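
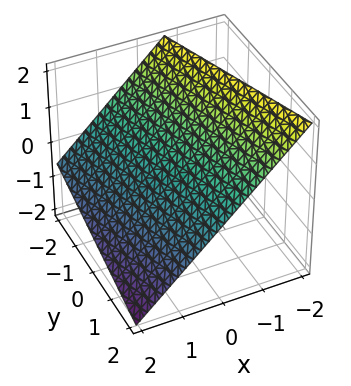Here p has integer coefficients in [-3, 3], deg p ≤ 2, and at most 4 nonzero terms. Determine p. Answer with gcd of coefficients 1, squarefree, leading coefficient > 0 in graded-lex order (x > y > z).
Degree: the surface is flat (a plane), so deg p = 1.
From the visible intercepts: it crosses the y-axis at the gridline y = 2.
The integer polynomial consistent with all of this is the stated p.

3*x + y + 3*z - 2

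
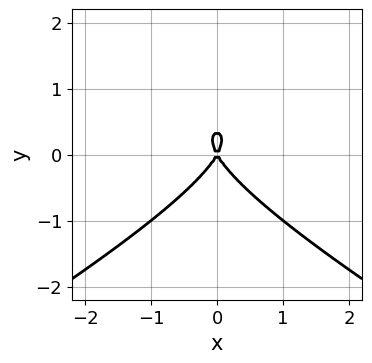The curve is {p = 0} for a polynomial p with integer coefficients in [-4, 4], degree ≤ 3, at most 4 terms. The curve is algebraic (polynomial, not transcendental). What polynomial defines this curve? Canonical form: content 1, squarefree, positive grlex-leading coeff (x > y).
x^2*y - 3*y^3 - 3*x^2 + y^2

Degree: the shape is more complex than any degree-2 curve, so deg p = 3.
Symmetries: it's symmetric under x → −x, forcing even powers of x.
Reading off the gridlines: it crosses the x-axis at the gridline x = 0; one y-axis crossing is at y = 0.
These observations pin down the coefficients.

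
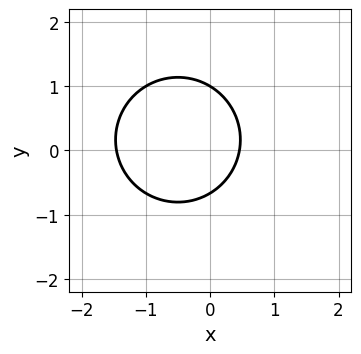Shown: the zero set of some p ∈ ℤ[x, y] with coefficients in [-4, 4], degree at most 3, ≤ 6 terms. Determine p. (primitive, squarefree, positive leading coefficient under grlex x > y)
3*x^2 + 3*y^2 + 3*x - y - 2

1. The degree is 2 — a generic line meets the curve in up to 2 points.
2. From the axis intercepts and sections: it crosses the y-axis at the gridline y = 1.
3. Fitting integer coefficients to these (and the overall shape) gives p.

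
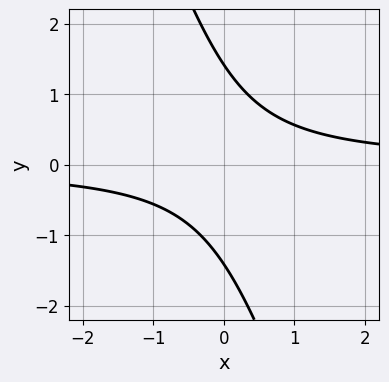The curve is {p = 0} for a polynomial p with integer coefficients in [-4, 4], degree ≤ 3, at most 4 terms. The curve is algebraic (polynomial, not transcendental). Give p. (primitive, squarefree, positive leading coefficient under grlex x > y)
First, the degree is 2 — the shape is more complex than any degree-1 curve.
Next, from the visible intercepts: the curve avoids every integer x-axis point in the box.
Finally, the integer polynomial consistent with all of this is the stated p.

3*x*y + y^2 - 2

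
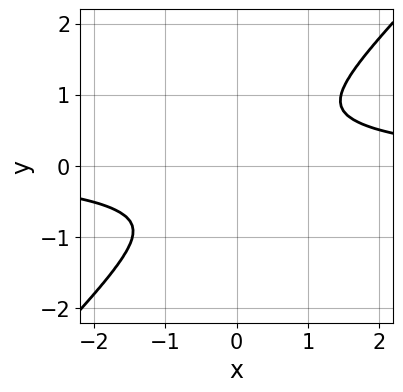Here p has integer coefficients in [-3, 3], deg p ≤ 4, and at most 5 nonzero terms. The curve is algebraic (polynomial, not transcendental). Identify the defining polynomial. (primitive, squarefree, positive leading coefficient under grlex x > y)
x^3*y - y^4 - x^2

First, degree: a generic line meets the curve in up to 4 points, so deg p = 4.
Finally, matching integer coefficients to the picture gives p.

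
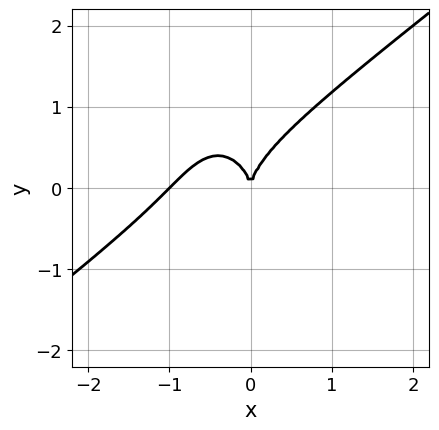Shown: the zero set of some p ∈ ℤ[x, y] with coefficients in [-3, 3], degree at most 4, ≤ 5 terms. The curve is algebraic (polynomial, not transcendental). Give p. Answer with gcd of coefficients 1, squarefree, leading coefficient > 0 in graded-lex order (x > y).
2*x^3 - 2*x^2*y - y^3 + 2*x^2

(a) The degree is 3 — the shape is more complex than any degree-2 curve.
(b) Against the integer gridlines: the x-axis gridline crossings are at x ∈ {-1, 0}; it meets the y-axis at y = 0 (among the integer gridlines).
(c) These observations pin down the coefficients.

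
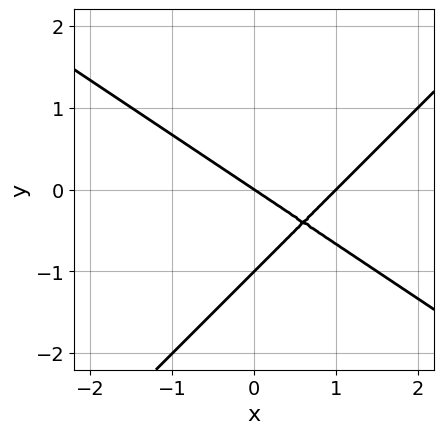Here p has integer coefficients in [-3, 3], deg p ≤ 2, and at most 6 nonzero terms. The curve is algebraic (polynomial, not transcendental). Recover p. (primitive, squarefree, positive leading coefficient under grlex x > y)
1. Degree: a generic line meets the curve in up to 2 points, so deg p = 2.
2. Checking where it meets the axes: the x-axis gridline crossings are at x ∈ {0, 1}; the y-axis gridline crossings are at y ∈ {-1, 0}.
3. Together with the visible shape, these determine p as stated.

2*x^2 + x*y - 3*y^2 - 2*x - 3*y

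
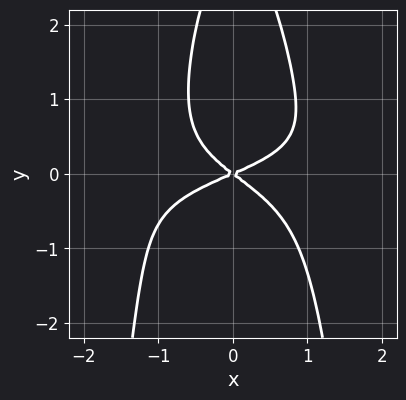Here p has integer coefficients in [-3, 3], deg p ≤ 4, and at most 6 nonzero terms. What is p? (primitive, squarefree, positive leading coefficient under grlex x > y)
The degree is 4 — the shape is more complex than any degree-3 curve.
Reading off the gridlines: it meets the x-axis at x = 0 (among the integer gridlines); it crosses the y-axis at the gridline y = 0.
These observations pin down the coefficients.

3*x^2*y^2 + y^3 + x^2 - x*y - 3*y^2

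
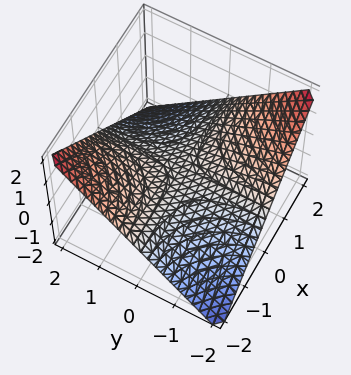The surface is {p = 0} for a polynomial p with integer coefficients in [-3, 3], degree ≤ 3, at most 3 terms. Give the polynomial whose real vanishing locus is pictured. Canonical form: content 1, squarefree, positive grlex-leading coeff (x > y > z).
x*y + 2*z

Degree: a saddle surface; a quadric, so deg p = 2.
Checking where it meets the axes: every point of the x-axis in the box is on the surface; the visible y-axis segment lies entirely on the surface; it meets the z-axis at z = 0 (among the integer gridlines).
Assembling these constraints gives the stated polynomial.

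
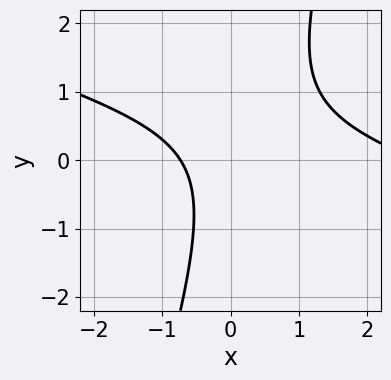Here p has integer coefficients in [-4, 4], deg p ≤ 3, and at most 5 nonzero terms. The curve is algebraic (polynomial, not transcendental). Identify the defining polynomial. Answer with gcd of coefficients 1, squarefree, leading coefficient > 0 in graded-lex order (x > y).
deg p = 2.
Checking where it meets the axes: it misses every integer gridline on the y-axis.
Assembling these constraints gives the stated polynomial.

x^2 + 3*x*y - y^2 - 2*x - 2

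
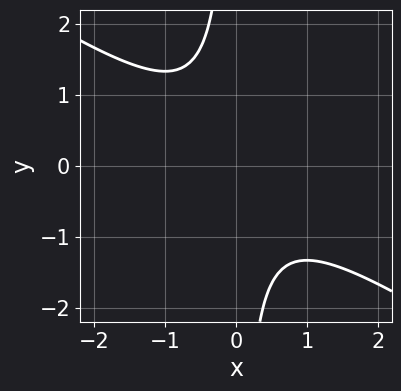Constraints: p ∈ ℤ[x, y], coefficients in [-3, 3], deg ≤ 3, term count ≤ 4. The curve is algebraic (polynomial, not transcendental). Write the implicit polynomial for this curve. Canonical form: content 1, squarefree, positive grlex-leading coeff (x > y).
First, degree: no degree-1 curve has this shape, so deg p = 2.
Next, from the axis intercepts and sections: it misses every integer gridline on the x-axis; the curve avoids every integer y-axis point in the box.
Finally, the integer polynomial consistent with all of this is the stated p.

2*x^2 + 3*x*y + 2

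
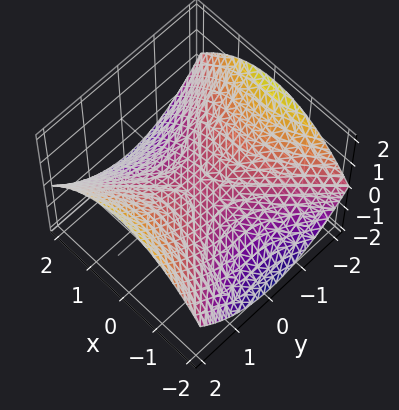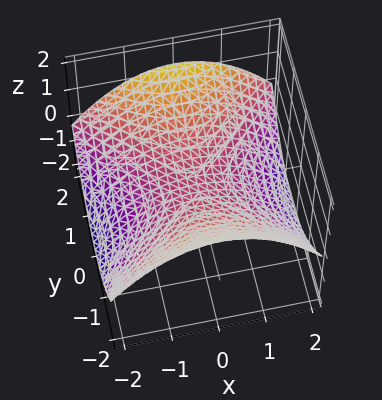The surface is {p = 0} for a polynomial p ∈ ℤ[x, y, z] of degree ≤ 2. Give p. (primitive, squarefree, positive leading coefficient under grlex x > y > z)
x^2 - y^2 + 3*z

deg p = 2. A hyperbolic paraboloid; a quadric.
Symmetries: it's symmetric under x → −x, forcing even powers of x; the y ↦ −y reflection is a symmetry, so y appears only in even powers.
From the visible intercepts: one z-axis crossing is at z = 0; one x-axis crossing is at x = 0.
Matching integer coefficients to the picture gives p.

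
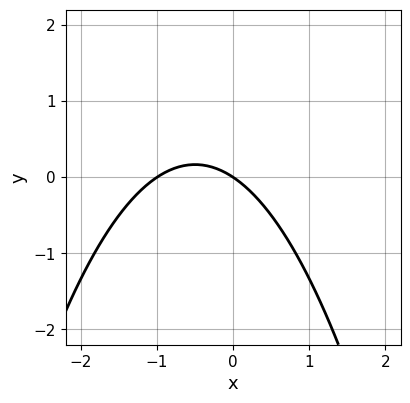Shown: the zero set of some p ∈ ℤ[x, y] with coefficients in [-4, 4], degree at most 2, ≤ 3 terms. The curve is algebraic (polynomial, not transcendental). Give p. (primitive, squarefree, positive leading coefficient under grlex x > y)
2*x^2 + 2*x + 3*y

First, the degree is 2 — a generic line meets the curve in up to 2 points.
Next, from the axis intercepts and sections: it crosses the y-axis at the gridline y = 0; the x-axis gridline crossings are at x ∈ {-1, 0}.
Finally, fitting integer coefficients to these (and the overall shape) gives p.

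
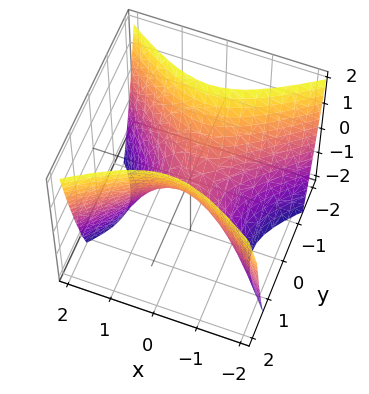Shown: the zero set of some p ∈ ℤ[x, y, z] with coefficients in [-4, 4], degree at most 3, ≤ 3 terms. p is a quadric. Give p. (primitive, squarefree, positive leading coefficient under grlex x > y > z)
2*x^2 - 3*y^2 + 2*z

First, deg p = 2.
Then, symmetries: the x ↦ −x reflection is a symmetry, so x appears only in even powers; it's symmetric under y → −y, forcing even powers of y.
Then, from the axis intercepts and sections: one z-axis crossing is at z = 0; one x-axis crossing is at x = 0.
Finally, fitting integer coefficients to these (and the overall shape) gives p.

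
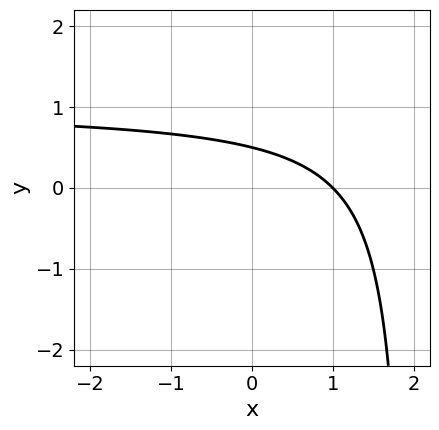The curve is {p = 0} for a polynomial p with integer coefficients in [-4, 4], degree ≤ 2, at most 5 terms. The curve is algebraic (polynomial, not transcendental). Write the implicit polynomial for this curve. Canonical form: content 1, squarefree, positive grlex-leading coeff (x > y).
(a) Degree: a generic line meets the curve in up to 2 points, so deg p = 2.
(b) Checking where it meets the axes: it crosses the x-axis at the gridline x = 1.
(c) Solving for integer coefficients yields p as stated.

x*y - x - 2*y + 1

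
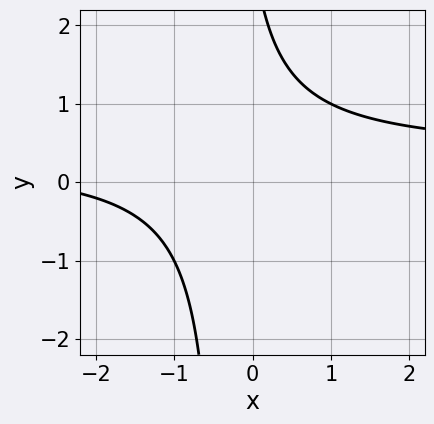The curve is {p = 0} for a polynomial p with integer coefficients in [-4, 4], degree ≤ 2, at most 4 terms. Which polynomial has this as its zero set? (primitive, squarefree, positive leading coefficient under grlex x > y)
1. Degree: a generic line meets the curve in up to 2 points, so deg p = 2.
2. From the visible intercepts: no x-intercept at any integer in the box; the curve avoids every integer y-axis point in the box.
3. Assembling these constraints gives the stated polynomial.

3*x*y - x + y - 3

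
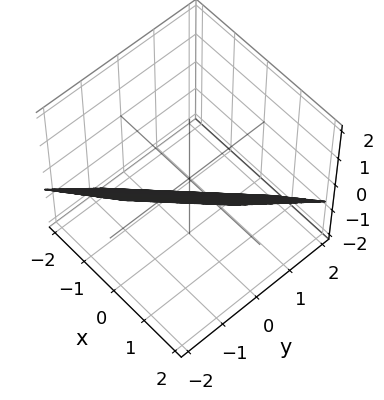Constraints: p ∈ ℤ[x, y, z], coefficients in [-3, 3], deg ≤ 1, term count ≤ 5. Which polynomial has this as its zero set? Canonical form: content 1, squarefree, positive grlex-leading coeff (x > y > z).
(a) The degree is 1 — every cross-section is a straight line — this is a plane.
(b) Matching integer coefficients to the picture gives p.

3*x - 3*y - 3*z - 2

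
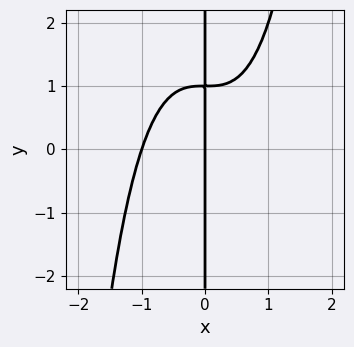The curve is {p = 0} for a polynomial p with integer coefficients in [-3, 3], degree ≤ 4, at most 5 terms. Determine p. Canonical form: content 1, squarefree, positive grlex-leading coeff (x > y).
x^4 - x*y + x

1. Degree: a generic line meets the curve in up to 4 points, so deg p = 4.
2. Against the integer gridlines: every point of the y-axis in the box is on the curve; the x-axis gridline crossings are at x ∈ {-1, 0}.
3. Putting this together gives p.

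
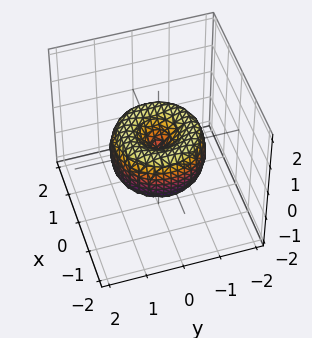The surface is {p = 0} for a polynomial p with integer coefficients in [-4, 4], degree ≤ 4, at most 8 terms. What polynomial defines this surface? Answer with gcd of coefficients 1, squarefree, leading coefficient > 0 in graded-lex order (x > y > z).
2*x^4 + 4*x^2*y^2 + 2*y^4 - 3*x^2 - 3*y^2 + 2*z^2

1. deg p = 4. A generic line meets the surface in up to 4 points.
2. Symmetries: the surface is invariant under rotation about z: p = q(x² + y², z).
3. Against the integer gridlines: a circular section at z = 0 has radius between 1 and 2; one x-axis crossing is at x = 0; one z-axis crossing is at z = 0; it crosses the y-axis at the gridline y = 0.
4. Together with the visible shape, these determine p as stated.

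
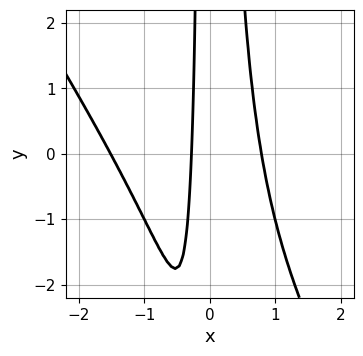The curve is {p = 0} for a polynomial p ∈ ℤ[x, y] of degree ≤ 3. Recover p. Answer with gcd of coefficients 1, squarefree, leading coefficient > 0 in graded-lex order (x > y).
3*x^3 + 2*x^2*y + 3*x^2 - 3*x - 1

First, the degree is 3 — no degree-2 curve has this shape.
Next, from the visible intercepts: no y-intercept at any integer in the box.
Finally, fitting integer coefficients to these (and the overall shape) gives p.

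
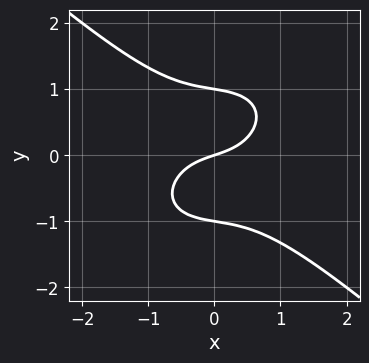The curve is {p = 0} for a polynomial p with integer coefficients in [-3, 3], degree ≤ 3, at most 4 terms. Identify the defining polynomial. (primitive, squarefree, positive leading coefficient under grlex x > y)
2*x^3 + 3*y^3 + x - 3*y

(a) Degree: the shape is more complex than any degree-2 curve, so deg p = 3.
(b) Checking where it meets the axes: it crosses the x-axis at the gridline x = 0; the y-axis gridline crossings are at y ∈ {-1, 0, 1}.
(c) Together with the visible shape, these determine p as stated.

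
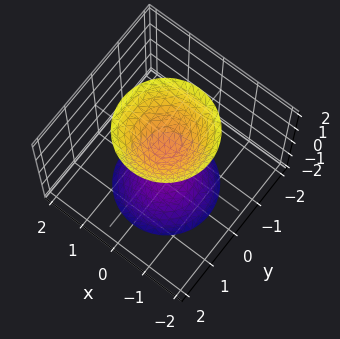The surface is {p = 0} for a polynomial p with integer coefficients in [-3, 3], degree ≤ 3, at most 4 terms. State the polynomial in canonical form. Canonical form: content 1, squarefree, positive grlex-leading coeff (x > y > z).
2*x^2 + 2*y^2 - z^2 + 1

1. The picture has 2 separate pieces. They look like related sheets of one shape, so recover p as a whole.
2. deg p = 2. A generic line meets the surface in up to 2 points.
3. By symmetry, the surface is invariant under rotation about z: p = q(x² + y², z).
4. From the axis intercepts and sections: among the integer gridlines, it crosses the z-axis at z ∈ {-1, 1}; a circular section at z = -2 has radius between 1 and 2; it misses every integer gridline on the x-axis.
5. Matching integer coefficients to the picture gives p.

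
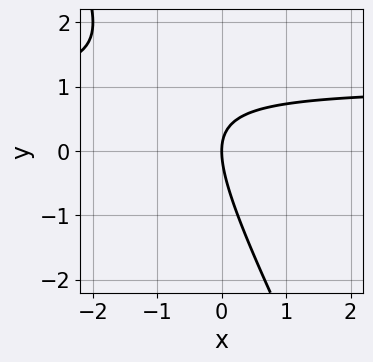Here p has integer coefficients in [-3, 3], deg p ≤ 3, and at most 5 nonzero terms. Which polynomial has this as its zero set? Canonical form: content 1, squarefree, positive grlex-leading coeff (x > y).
Degree: a generic line meets the curve in up to 2 points, so deg p = 2.
Reading off the gridlines: it meets the x-axis at x = 0 (among the integer gridlines); it meets the y-axis at y = 0 (among the integer gridlines).
These observations pin down the coefficients.

2*x*y + y^2 - 2*x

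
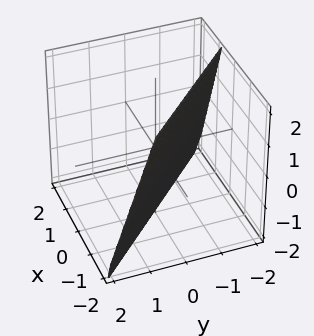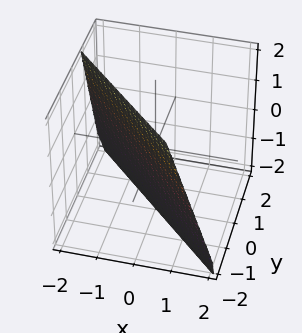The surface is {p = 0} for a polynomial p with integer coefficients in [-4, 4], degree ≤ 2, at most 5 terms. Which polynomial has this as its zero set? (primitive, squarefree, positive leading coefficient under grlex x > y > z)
3*x + 3*y + z + 2

(a) The degree is 1 — the surface is flat (a plane).
(b) Against the integer gridlines: one z-axis crossing is at z = -2.
(c) Together with the visible shape, these determine p as stated.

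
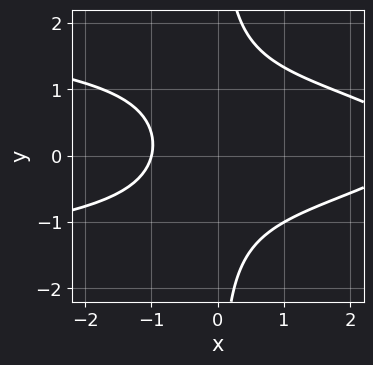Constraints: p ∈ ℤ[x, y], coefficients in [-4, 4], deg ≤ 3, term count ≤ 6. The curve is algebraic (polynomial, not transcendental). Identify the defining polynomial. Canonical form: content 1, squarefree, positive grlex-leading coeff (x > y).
3*x*y^2 + x^2 - x*y - 2*x - 3

First, the degree is 3 — a generic line meets the curve in up to 3 points.
Then, from the visible intercepts: no y-intercept at any integer in the box; it crosses the x-axis at the gridline x = -1.
Finally, matching integer coefficients to the picture gives p.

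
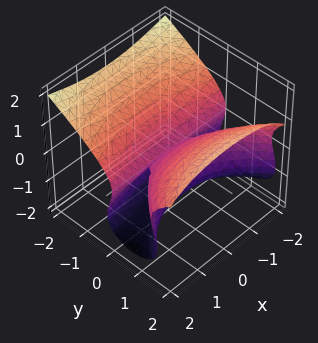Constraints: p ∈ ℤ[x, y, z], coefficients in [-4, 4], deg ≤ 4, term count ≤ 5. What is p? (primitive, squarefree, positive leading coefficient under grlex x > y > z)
First, deg p = 3. A generic line meets the surface in up to 3 points.
Next, reading off the gridlines: it crosses the y-axis at the gridline y = 0; it crosses the z-axis at the gridline z = 0.
Finally, matching integer coefficients to the picture gives p. Check: (1, 0, 0) on the x-axis lies on the surface, and p(1, 0, 0) = 0. ✓

x^2*y + 2*z^3 - 3*y^2 + 3*z^2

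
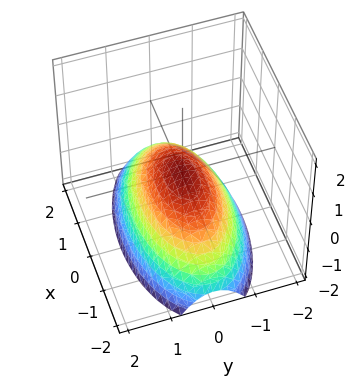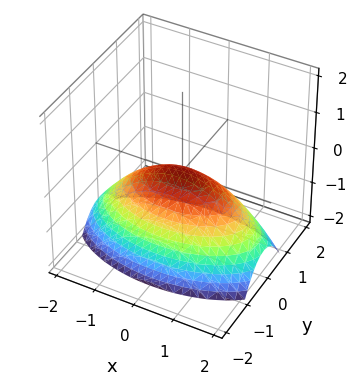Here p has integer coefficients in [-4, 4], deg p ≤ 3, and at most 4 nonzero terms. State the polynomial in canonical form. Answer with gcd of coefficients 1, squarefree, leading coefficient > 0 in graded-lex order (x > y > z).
First, degree: a paraboloid; a quadric, so deg p = 2.
Then, symmetries: the y ↦ −y reflection is a symmetry, so y appears only in even powers; the x ↦ −x reflection is a symmetry, so x appears only in even powers.
Next, against the integer gridlines: it crosses the y-axis at the gridline y = 0; one x-axis crossing is at x = 0.
Finally, these observations pin down the coefficients.

x^2 + 3*y^2 + 3*z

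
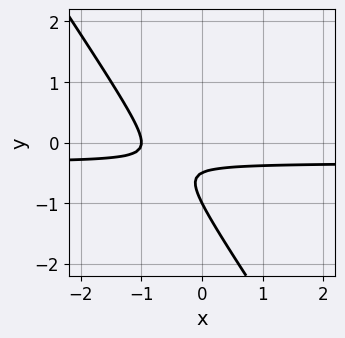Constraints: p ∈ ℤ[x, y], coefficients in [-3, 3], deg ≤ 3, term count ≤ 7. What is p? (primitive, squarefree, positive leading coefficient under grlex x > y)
1. Degree: the shape is more complex than any degree-1 curve, so deg p = 2.
2. Reading off the gridlines: it meets the x-axis at x = -1 (among the integer gridlines); it meets the y-axis at y = -1 (among the integer gridlines).
3. Matching integer coefficients to the picture gives p.

3*x*y + 2*y^2 + x + 3*y + 1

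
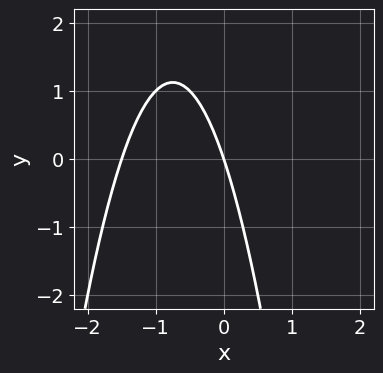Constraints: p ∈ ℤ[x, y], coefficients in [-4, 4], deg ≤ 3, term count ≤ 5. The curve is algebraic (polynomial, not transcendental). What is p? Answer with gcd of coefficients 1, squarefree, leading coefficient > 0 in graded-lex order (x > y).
2*x^2 + 3*x + y

deg p = 2. No degree-1 curve has this shape.
From the visible intercepts: it crosses the y-axis at the gridline y = 0; it crosses the x-axis at the gridline x = 0.
Solving for integer coefficients yields p as stated.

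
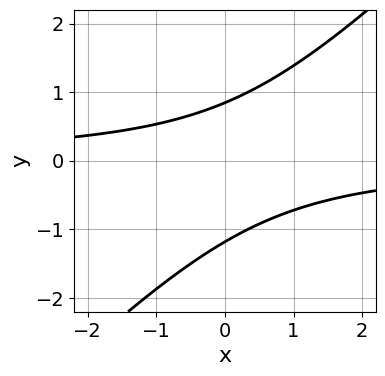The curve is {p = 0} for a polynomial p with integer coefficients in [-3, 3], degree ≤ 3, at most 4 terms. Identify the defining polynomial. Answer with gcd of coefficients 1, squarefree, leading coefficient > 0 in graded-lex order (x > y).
3*x*y - 3*y^2 - y + 3

(a) Degree: the shape is more complex than any degree-1 curve, so deg p = 2.
(b) Observable constraints: the curve avoids every integer x-axis point in the box.
(c) Assembling these constraints gives the stated polynomial.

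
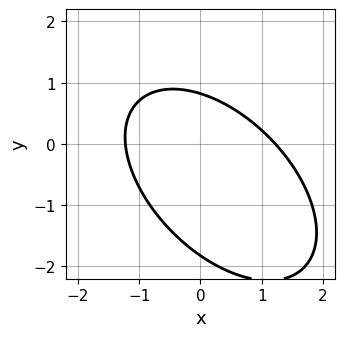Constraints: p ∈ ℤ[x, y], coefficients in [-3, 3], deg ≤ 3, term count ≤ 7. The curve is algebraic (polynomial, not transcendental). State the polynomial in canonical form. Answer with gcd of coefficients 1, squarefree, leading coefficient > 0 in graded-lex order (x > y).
2*x^2 + 2*x*y + 2*y^2 + 2*y - 3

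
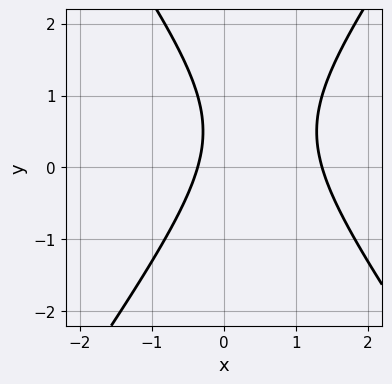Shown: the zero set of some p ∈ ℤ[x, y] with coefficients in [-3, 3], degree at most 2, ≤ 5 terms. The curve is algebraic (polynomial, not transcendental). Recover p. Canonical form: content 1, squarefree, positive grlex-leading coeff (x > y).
1. deg p = 2.
2. Against the integer gridlines: no y-intercept at any integer in the box.
3. Fitting integer coefficients to these (and the overall shape) gives p.

2*x^2 - y^2 - 2*x + y - 1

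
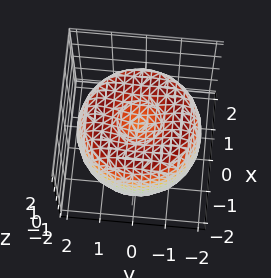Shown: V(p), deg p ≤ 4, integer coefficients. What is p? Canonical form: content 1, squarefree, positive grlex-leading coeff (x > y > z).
(a) deg p = 4. The shape is more complex than any degree-3 surface.
(b) Symmetry: the z-axis is an axis of rotation, so x and y enter only as x² + y².
(c) Against the integer gridlines: a circular section at z = 0 has radius between 1 and 2.
(d) Fitting integer coefficients to these (and the overall shape) gives p.

x^4 + 2*x^2*y^2 + y^4 - 3*x^2 - 3*y^2 + 2*z^2 - 1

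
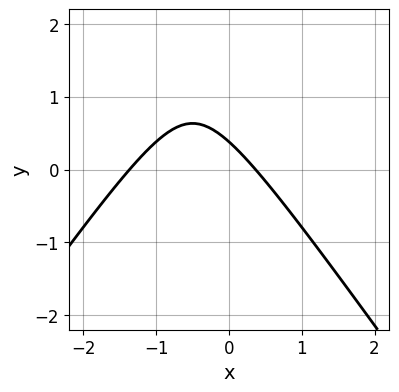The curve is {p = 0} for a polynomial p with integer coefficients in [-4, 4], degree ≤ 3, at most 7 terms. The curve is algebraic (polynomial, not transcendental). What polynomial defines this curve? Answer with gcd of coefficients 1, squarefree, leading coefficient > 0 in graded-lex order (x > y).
2*x^2 - y^2 + 2*x + 3*y - 1

The degree is 2 — no degree-1 curve has this shape.
Matching integer coefficients to the picture gives p.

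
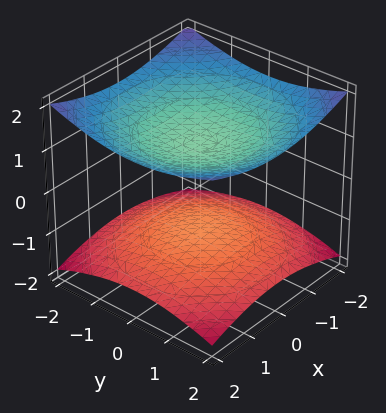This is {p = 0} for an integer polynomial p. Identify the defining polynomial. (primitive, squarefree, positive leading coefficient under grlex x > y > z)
(a) There are 2 components. Treating them together as one polynomial.
(b) The degree is 2 — a generic line meets the surface in up to 2 points.
(c) Symmetries: rotational symmetry about the z-axis ⇒ p depends on x, y only through x² + y².
(d) From the visible intercepts: the surface avoids every integer x-axis point in the box; no y-intercept at any integer in the box; among the integer gridlines, it crosses the z-axis at z ∈ {-1, 1}.
(e) Solving for integer coefficients yields p as stated.

x^2 + y^2 - 3*z^2 + 3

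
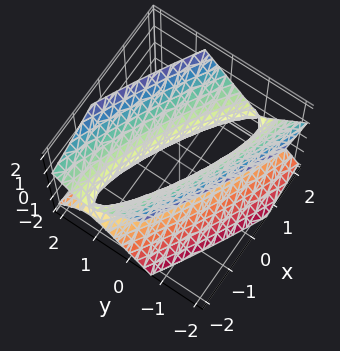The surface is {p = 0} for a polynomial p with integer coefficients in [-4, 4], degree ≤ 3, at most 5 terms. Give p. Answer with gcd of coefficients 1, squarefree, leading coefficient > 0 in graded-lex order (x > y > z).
First, deg p = 2.
Then, from the axis intercepts and sections: the x-axis gridline crossings are at x ∈ {-1, 1}; the surface avoids every integer z-axis point in the box.
Finally, matching integer coefficients to the picture gives p.

x^2 + 3*x*y + 3*y^2 - 2*z^2 - 1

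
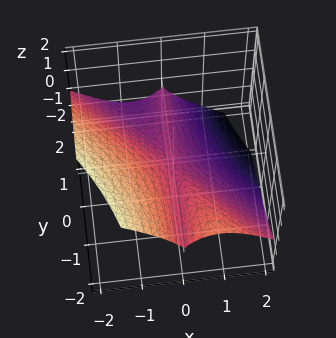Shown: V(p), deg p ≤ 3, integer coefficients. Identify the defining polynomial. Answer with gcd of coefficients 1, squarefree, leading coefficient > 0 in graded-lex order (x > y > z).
3*x^3 + 3*x^2*y + 3*x^2*z + z^3

(a) Degree: a generic line meets the surface in up to 3 points, so deg p = 3.
(b) Checking where it meets the axes: the visible y-axis segment lies entirely on the surface; it meets the z-axis at z = 0 (among the integer gridlines).
(c) These observations pin down the coefficients.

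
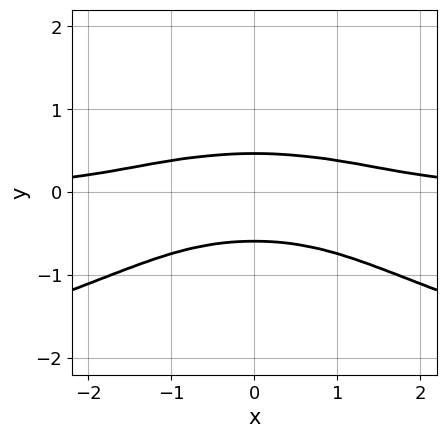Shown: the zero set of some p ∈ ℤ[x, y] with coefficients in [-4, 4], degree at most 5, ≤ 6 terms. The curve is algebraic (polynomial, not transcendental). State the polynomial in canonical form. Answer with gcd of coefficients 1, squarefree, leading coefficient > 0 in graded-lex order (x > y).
deg p = 4. No degree-3 curve has this shape.
Symmetries: mirror symmetry x ↦ −x ⇒ only even powers of x.
Reading off the gridlines: the curve avoids every integer x-axis point in the box.
Fitting integer coefficients to these (and the overall shape) gives p.

3*y^4 + x^2*y + 2*y^3 + 3*y^2 - 1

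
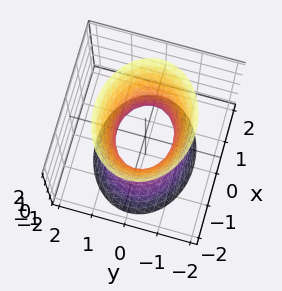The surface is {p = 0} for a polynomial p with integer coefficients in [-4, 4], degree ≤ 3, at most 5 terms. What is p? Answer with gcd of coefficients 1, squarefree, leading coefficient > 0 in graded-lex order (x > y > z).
2*x^2 + 3*y^2 - z^2 - 2

1. The degree is 2 — one connected sheet with a waist; a quadric.
2. Symmetries: the x ↦ −x reflection is a symmetry, so x appears only in even powers; it's symmetric under y → −y, forcing even powers of y; the z ↦ −z reflection is a symmetry, so z appears only in even powers.
3. From the visible intercepts: among the integer gridlines, it crosses the x-axis at x ∈ {-1, 1}; it misses every integer gridline on the z-axis.
4. Assembling these constraints gives the stated polynomial.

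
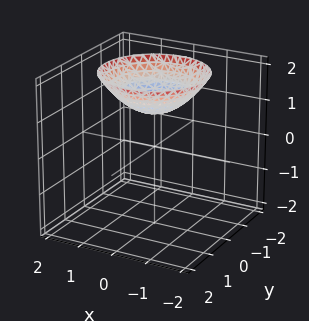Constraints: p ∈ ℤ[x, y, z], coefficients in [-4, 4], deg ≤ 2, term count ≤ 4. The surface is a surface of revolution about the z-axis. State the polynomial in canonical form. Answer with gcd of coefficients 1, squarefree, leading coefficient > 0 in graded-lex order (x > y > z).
x^2 + y^2 - 2*z + 2

1. Degree: the shape is more complex than any degree-1 surface, so deg p = 2.
2. By symmetry, the surface is invariant under rotation about z: p = q(x² + y², z).
3. From the visible intercepts: it misses every integer gridline on the x-axis; it misses every integer gridline on the y-axis; it meets the z-axis at z = 1 (among the integer gridlines); a circular section at z = 2 has radius between 1 and 2.
4. Assembling these constraints gives the stated polynomial.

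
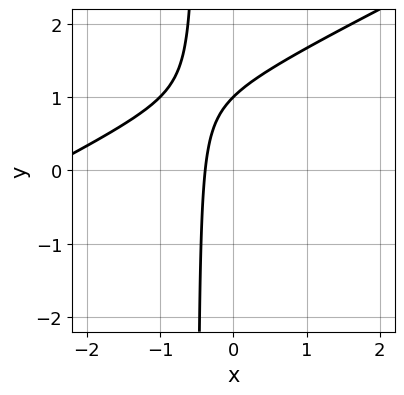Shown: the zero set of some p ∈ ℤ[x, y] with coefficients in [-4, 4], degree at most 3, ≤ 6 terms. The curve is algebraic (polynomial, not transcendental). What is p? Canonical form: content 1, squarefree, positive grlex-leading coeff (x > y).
(a) The degree is 2 — a generic line meets the curve in up to 2 points.
(b) From the visible intercepts: one y-axis crossing is at y = 1.
(c) Together with the visible shape, these determine p as stated.

x^2 - 2*x*y + 3*x - y + 1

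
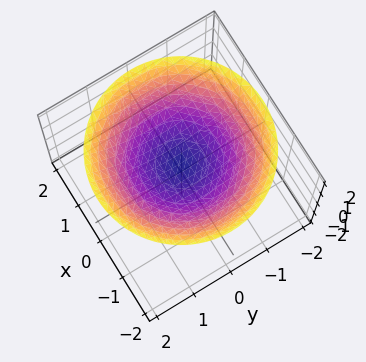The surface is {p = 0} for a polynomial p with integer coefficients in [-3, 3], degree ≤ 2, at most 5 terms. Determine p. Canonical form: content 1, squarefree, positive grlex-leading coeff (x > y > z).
First, degree: a generic line meets the surface in up to 2 points, so deg p = 2.
Next, symmetries: the surface is invariant under rotation about z: p = q(x² + y², z).
Then, from the visible intercepts: it misses every integer gridline on the y-axis; a circular section at z = 1 has radius exactly 1; it misses every integer gridline on the x-axis.
Finally, these observations pin down the coefficients.

x^2 + y^2 - 3*z + 2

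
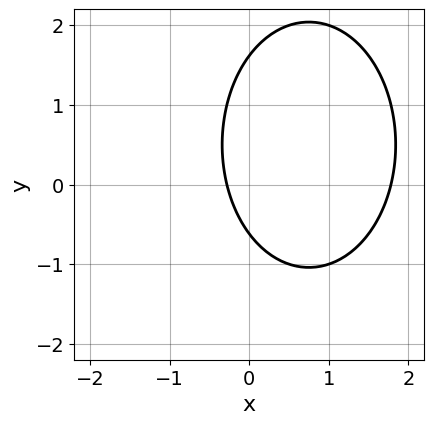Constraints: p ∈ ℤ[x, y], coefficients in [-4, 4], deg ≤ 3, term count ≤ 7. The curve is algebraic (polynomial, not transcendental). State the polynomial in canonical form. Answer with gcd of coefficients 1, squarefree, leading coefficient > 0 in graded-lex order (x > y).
2*x^2 + y^2 - 3*x - y - 1

First, degree: no degree-1 curve has this shape, so deg p = 2.
Finally, the integer polynomial consistent with all of this is the stated p.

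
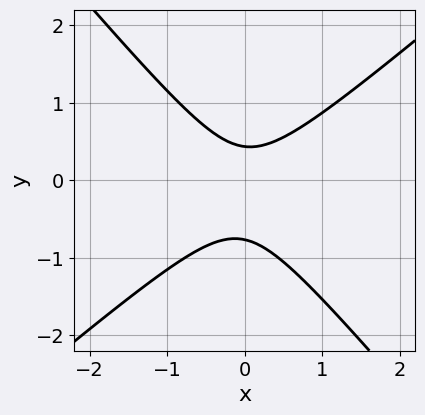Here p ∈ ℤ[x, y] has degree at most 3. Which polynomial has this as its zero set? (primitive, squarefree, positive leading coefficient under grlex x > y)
Degree: a generic line meets the curve in up to 2 points, so deg p = 2.
Observable constraints: no x-intercept at any integer in the box.
Fitting integer coefficients to these (and the overall shape) gives p.

3*x^2 - x*y - 3*y^2 - y + 1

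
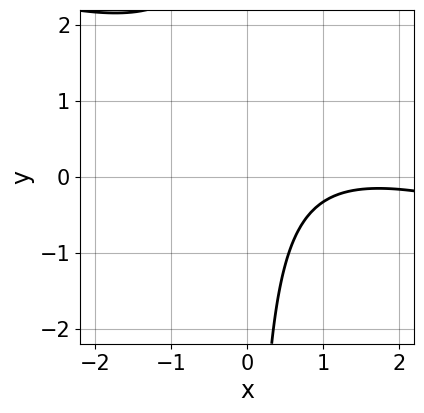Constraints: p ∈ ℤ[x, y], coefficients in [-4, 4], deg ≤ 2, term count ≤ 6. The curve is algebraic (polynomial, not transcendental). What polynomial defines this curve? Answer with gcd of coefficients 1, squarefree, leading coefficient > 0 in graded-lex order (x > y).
1. The degree is 2 — a generic line meets the curve in up to 2 points.
2. From the visible intercepts: no x-intercept at any integer in the box; the curve avoids every integer y-axis point in the box.
3. Putting this together gives p.

x^2 + 3*x*y - 3*x + 3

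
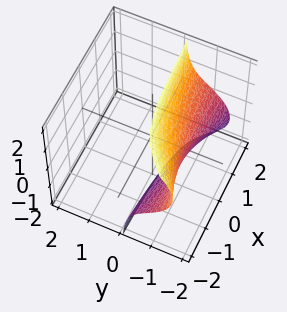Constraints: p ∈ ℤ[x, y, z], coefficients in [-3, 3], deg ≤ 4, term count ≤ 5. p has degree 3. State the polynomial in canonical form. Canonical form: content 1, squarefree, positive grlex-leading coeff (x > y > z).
3*x*y*z + 2*y^3 + 3*y*z^2 + 3

(a) deg p = 3. A generic line meets the surface in up to 3 points.
(b) From the axis intercepts and sections: the surface avoids every integer z-axis point in the box; the surface avoids every integer x-axis point in the box.
(c) Fitting integer coefficients to these (and the overall shape) gives p.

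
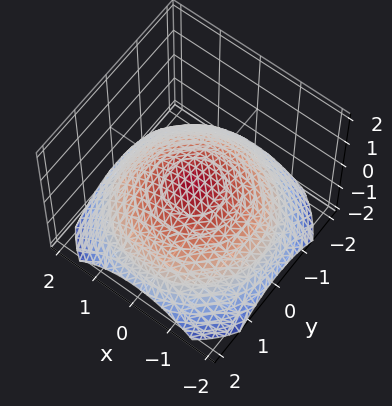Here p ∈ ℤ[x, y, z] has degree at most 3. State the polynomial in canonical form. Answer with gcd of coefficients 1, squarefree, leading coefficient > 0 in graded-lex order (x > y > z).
x^2 + y^2 + 3*z

deg p = 2.
Symmetry: the z-axis is an axis of rotation, so x and y enter only as x² + y².
From the axis intercepts and sections: a circular section at z = -1 has radius between 1 and 2; it meets the y-axis at y = 0 (among the integer gridlines); it meets the x-axis at x = 0 (among the integer gridlines); it meets the z-axis at z = 0 (among the integer gridlines).
Assembling these constraints gives the stated polynomial.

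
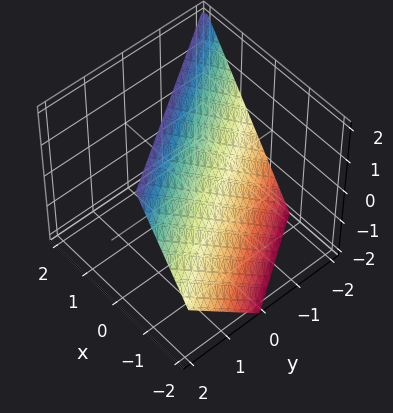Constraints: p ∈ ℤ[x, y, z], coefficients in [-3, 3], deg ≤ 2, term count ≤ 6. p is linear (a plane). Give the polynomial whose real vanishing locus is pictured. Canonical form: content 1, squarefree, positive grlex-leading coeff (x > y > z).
3*x + 2*y - 2*z + 2

The degree is 1 — the surface is flat (a plane).
Against the integer gridlines: one z-axis crossing is at z = 1; it crosses the y-axis at the gridline y = -1.
Matching integer coefficients to the picture gives p.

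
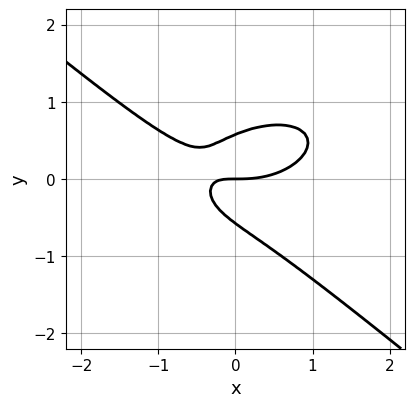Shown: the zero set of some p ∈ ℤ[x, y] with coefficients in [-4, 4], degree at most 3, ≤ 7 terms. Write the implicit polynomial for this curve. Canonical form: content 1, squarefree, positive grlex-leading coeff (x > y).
(a) The degree is 3 — no degree-2 curve has this shape.
(b) Against the integer gridlines: one x-axis crossing is at x = 0; it meets the y-axis at y = 0 (among the integer gridlines).
(c) Putting this together gives p.

x^3 + x*y^2 + 3*y^3 - 2*x*y - y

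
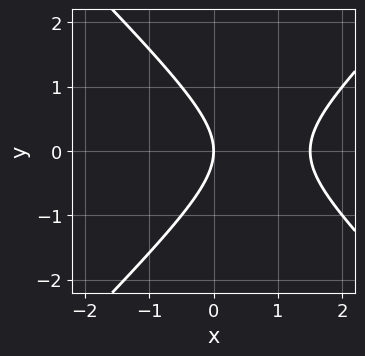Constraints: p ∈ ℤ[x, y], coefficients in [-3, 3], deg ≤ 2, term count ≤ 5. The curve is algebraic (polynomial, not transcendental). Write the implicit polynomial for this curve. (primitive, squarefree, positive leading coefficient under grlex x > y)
2*x^2 - 2*y^2 - 3*x

Degree: a generic line meets the curve in up to 2 points, so deg p = 2.
Symmetries: mirror symmetry y ↦ −y ⇒ only even powers of y.
Observable constraints: one y-axis crossing is at y = 0; one x-axis crossing is at x = 0.
Solving for integer coefficients yields p as stated.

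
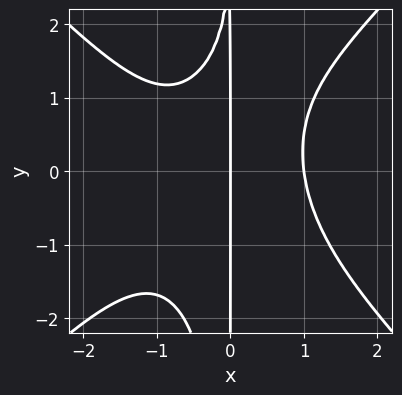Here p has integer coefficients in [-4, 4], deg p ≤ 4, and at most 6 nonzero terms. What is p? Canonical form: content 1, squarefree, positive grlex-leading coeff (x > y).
2*x^4 - 2*x^2*y^2 + x^3 + x*y - 3*x

1. deg p = 4. No degree-3 curve has this shape.
2. Observable constraints: the visible y-axis segment lies entirely on the curve; the x-axis gridline crossings are at x ∈ {0, 1}.
3. Fitting integer coefficients to these (and the overall shape) gives p.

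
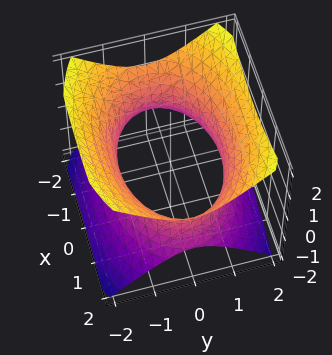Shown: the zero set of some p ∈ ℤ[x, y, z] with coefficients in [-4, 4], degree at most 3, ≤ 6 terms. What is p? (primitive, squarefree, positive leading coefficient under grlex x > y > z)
x^2 + 2*y^2 - 2*z^2 - 3

(a) The degree is 2 — one connected sheet with a waist; a quadric.
(b) Symmetries: mirror symmetry y ↦ −y ⇒ only even powers of y; mirror symmetry z ↦ −z ⇒ only even powers of z; mirror symmetry x ↦ −x ⇒ only even powers of x.
(c) From the visible intercepts: it misses every integer gridline on the z-axis.
(d) Together with the visible shape, these determine p as stated.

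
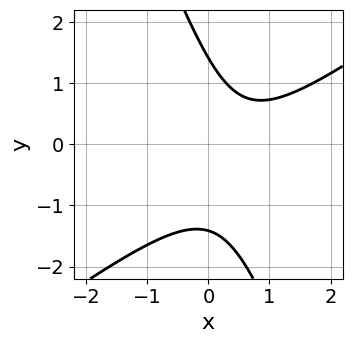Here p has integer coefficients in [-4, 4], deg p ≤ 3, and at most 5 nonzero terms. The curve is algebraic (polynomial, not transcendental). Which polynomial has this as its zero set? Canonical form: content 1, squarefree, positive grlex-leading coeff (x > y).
deg p = 2. The shape is more complex than any degree-1 curve.
From the visible intercepts: it misses every integer gridline on the x-axis.
Putting this together gives p.

2*x^2 - 2*x*y - y^2 - 2*x + 2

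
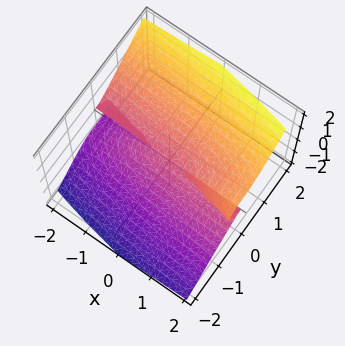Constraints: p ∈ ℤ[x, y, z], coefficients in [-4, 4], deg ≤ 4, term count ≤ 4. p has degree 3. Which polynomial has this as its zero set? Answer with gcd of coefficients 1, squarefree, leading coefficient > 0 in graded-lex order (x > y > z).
x*z^2 + 2*y^3 - 2*z^3

First, deg p = 3.
Next, against the integer gridlines: it crosses the y-axis at the gridline y = 0; one z-axis crossing is at z = 0.
Finally, putting this together gives p.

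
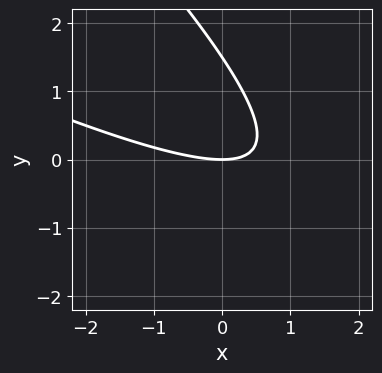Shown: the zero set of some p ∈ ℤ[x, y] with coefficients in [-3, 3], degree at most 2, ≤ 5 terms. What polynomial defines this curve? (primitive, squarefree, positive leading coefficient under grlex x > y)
The degree is 2 — a generic line meets the curve in up to 2 points.
Against the integer gridlines: it meets the x-axis at x = 0 (among the integer gridlines); it meets the y-axis at y = 0 (among the integer gridlines).
Together with the visible shape, these determine p as stated.

x^2 + 3*x*y + 2*y^2 - 3*y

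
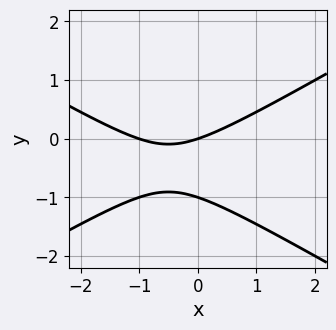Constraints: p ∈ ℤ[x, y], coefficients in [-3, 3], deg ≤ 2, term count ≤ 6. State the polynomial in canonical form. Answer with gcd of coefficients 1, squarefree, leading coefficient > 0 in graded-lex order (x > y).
(a) The degree is 2 — the shape is more complex than any degree-1 curve.
(b) Against the integer gridlines: among the integer gridlines, it crosses the y-axis at y ∈ {-1, 0}; the x-axis gridline crossings are at x ∈ {-1, 0}.
(c) Fitting integer coefficients to these (and the overall shape) gives p.

x^2 - 3*y^2 + x - 3*y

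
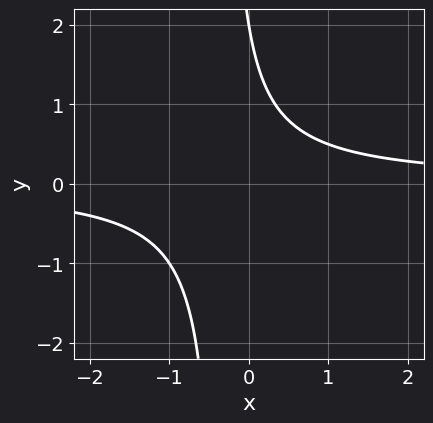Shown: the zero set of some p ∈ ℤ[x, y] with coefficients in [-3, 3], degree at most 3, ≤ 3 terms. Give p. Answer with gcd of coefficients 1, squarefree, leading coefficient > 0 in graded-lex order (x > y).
(a) The degree is 2 — a generic line meets the curve in up to 2 points.
(b) From the axis intercepts and sections: it meets the y-axis at y = 2 (among the integer gridlines); it misses every integer gridline on the x-axis.
(c) These observations pin down the coefficients.

3*x*y + y - 2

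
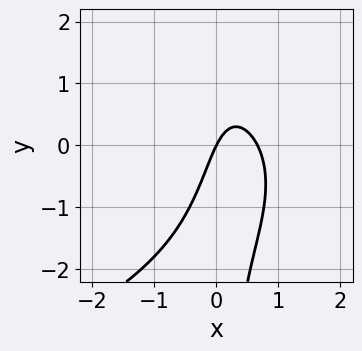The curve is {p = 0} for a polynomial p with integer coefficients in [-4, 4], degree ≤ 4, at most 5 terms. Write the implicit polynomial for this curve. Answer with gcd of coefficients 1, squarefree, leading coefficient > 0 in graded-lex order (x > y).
x*y^2 + 3*x^2 - 2*x + y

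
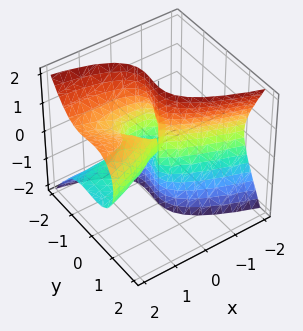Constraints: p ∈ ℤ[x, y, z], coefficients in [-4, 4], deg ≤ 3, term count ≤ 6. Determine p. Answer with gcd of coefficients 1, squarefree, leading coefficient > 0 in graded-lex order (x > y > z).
2*x*z^2 + 3*y^3 - x^2 + 3*y^2

deg p = 3.
Reading off the gridlines: the visible z-axis segment lies entirely on the surface; the y-axis gridline crossings are at y ∈ {-1, 0}.
These observations pin down the coefficients.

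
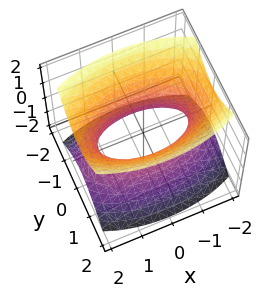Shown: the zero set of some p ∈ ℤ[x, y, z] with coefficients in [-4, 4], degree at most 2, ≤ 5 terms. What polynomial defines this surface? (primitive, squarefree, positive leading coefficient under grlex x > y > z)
x^2 + 3*y^2 - 2*z^2 - 2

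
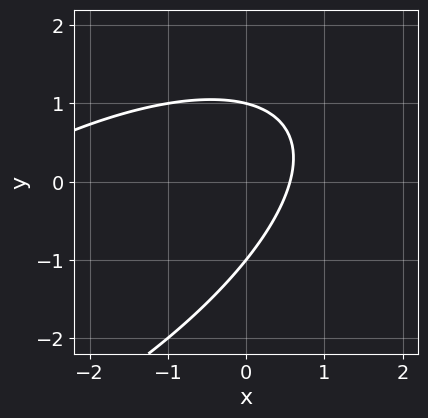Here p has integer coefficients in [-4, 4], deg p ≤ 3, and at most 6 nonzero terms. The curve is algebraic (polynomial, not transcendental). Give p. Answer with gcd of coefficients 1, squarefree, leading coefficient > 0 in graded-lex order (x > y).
First, degree: no degree-1 curve has this shape, so deg p = 2.
Next, checking where it meets the axes: the y-axis gridline crossings are at y ∈ {-1, 1}.
Finally, the integer polynomial consistent with all of this is the stated p.

x^2 - 2*x*y + 2*y^2 + 3*x - 2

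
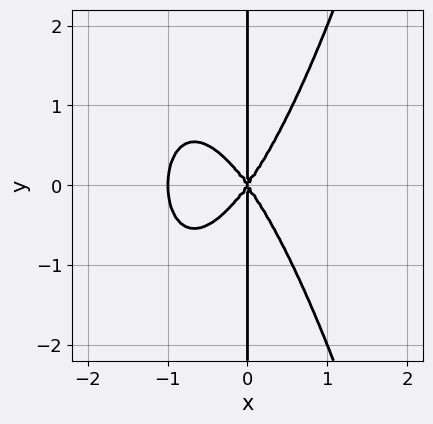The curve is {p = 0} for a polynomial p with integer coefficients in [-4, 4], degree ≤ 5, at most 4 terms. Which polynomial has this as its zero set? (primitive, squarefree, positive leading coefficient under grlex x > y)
(a) deg p = 4. A generic line meets the curve in up to 4 points.
(b) Symmetries: it's symmetric under y → −y, forcing even powers of y.
(c) Checking where it meets the axes: every point of the y-axis in the box is on the curve; the x-axis gridline crossings are at x ∈ {-1, 0}.
(d) Assembling these constraints gives the stated polynomial.

2*x^4 + 2*x^3 - x*y^2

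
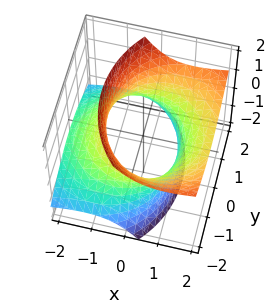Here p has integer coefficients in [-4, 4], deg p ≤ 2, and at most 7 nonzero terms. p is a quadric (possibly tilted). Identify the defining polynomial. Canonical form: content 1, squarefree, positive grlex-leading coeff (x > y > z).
x^2 - 2*x*z + y^2 - z^2 - 2

1. The degree is 2 — a generic line meets the surface in up to 2 points.
2. Observable constraints: no z-intercept at any integer in the box.
3. Solving for integer coefficients yields p as stated.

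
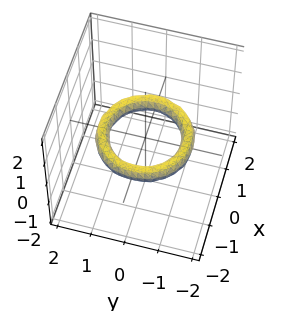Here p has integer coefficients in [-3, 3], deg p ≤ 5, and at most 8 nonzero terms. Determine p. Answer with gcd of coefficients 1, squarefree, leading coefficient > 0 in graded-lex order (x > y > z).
x^4 + 2*x^2*y^2 + y^4 - 3*x^2 - 3*y^2 + 3*z^2 + 2

(a) The degree is 4 — no degree-3 surface has this shape.
(b) Symmetries: every cross-section ⟂ z is a circle, so x, y appear only via x² + y².
(c) Checking where it meets the axes: the x-axis gridline crossings are at x ∈ {-1, 1}; a circular section at z = 0 has radius exactly 1.
(d) Putting this together gives p.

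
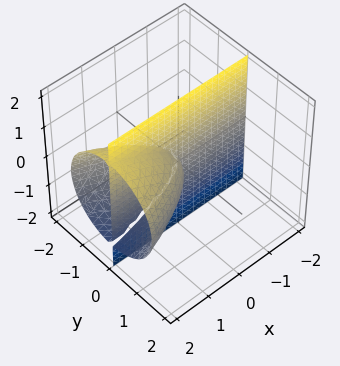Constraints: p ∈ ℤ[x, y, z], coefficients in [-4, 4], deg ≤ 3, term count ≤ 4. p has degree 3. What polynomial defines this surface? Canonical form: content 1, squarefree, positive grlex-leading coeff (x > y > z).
y^3 + y*z^2 - x*y

1. The picture has 2 separate pieces. They look like related sheets of one shape, so recover p as a whole.
2. deg p = 3. A generic line meets the surface in up to 3 points.
3. From the axis intercepts and sections: the visible x-axis segment lies entirely on the surface; it meets the y-axis at y = 0 (among the integer gridlines); every point of the z-axis in the box is on the surface.
4. Putting this together gives p.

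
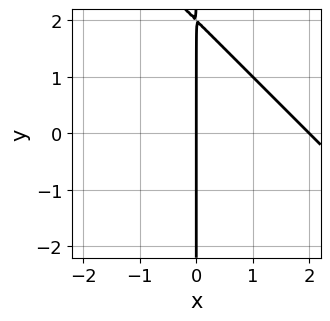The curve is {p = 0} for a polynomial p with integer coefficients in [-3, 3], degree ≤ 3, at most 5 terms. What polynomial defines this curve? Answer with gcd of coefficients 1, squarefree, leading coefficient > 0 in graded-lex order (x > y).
x^2 + x*y - 2*x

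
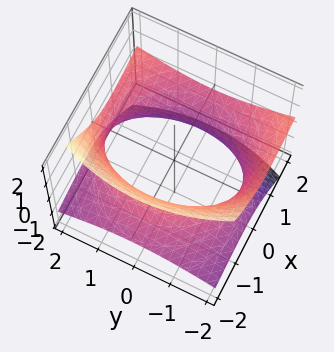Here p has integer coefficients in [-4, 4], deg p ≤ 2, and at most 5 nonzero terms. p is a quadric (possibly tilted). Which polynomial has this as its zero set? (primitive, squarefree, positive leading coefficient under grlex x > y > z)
x^2 - 3*x*z + y^2 - 3*z^2 - 3

The degree is 2 — no degree-1 surface has this shape.
From the visible intercepts: it misses every integer gridline on the z-axis.
Assembling these constraints gives the stated polynomial.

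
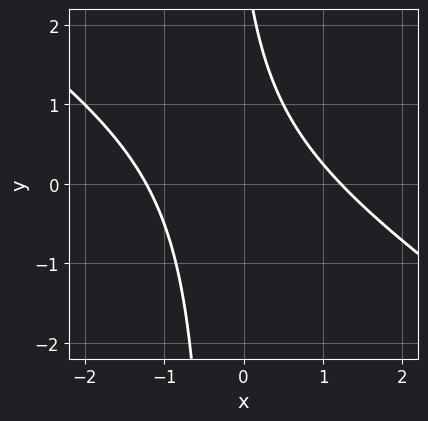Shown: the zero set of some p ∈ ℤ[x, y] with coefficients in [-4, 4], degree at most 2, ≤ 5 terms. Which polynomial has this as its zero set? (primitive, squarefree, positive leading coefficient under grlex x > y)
1. deg p = 2. The shape is more complex than any degree-1 curve.
2. Checking where it meets the axes: no y-intercept at any integer in the box.
3. Assembling these constraints gives the stated polynomial.

2*x^2 + 3*x*y + y - 3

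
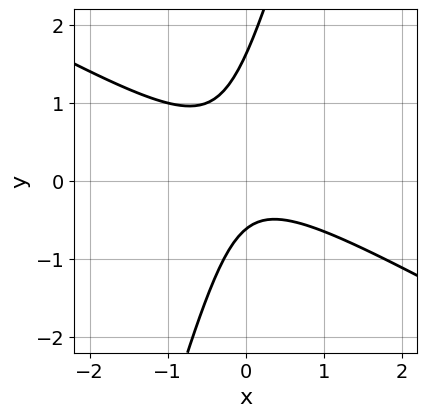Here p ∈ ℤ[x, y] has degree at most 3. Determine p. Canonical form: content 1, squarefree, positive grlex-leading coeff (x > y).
1. deg p = 2. The shape is more complex than any degree-1 curve.
2. Observable constraints: no x-intercept at any integer in the box.
3. Solving for integer coefficients yields p as stated.

2*x^2 + 3*x*y - y^2 + y + 1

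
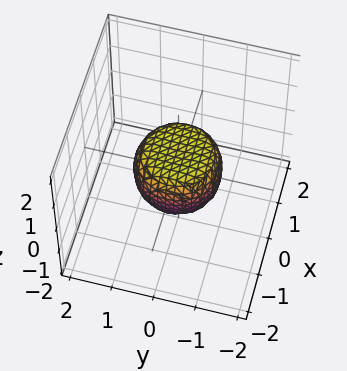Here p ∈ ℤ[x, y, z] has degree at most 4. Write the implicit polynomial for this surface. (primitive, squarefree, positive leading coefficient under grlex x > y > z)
2*x^4 + 4*x^2*y^2 + 2*y^4 - x^2 - y^2 + 2*z^2 - 1

deg p = 4. A generic line meets the surface in up to 4 points.
Symmetries: rotational symmetry about the z-axis ⇒ p depends on x, y only through x² + y².
Against the integer gridlines: a circular section at z = 0 has radius exactly 1; among the integer gridlines, it crosses the x-axis at x ∈ {-1, 1}; among the integer gridlines, it crosses the y-axis at y ∈ {-1, 1}.
Matching integer coefficients to the picture gives p.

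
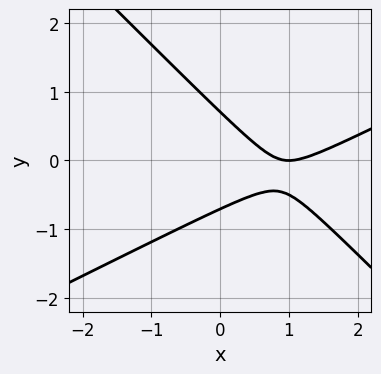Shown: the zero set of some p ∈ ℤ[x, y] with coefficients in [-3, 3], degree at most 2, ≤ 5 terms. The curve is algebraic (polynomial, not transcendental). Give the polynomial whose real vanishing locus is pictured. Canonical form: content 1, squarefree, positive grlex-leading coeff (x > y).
x^2 - x*y - 2*y^2 - 2*x + 1

1. Degree: a generic line meets the curve in up to 2 points, so deg p = 2.
2. From the axis intercepts and sections: one x-axis crossing is at x = 1.
3. Together with the visible shape, these determine p as stated.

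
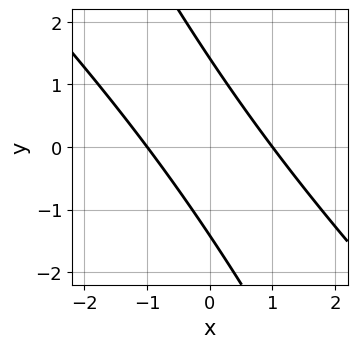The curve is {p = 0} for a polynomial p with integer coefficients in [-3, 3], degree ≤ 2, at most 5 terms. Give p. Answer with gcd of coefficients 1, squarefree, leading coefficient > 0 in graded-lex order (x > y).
2*x^2 + 3*x*y + y^2 - 2

(a) deg p = 2. The shape is more complex than any degree-1 curve.
(b) From the visible intercepts: the x-axis gridline crossings are at x ∈ {-1, 1}.
(c) Matching integer coefficients to the picture gives p.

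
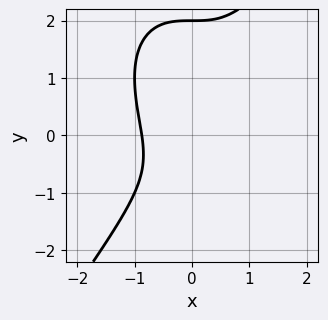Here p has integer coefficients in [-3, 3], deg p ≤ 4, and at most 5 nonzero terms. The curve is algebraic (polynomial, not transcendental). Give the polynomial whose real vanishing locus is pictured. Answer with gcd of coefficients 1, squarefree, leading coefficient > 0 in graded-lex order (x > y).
3*x^3 - y^3 + y^2 + y + 2

1. The degree is 3 — a generic line meets the curve in up to 3 points.
2. Checking where it meets the axes: one y-axis crossing is at y = 2.
3. Putting this together gives p.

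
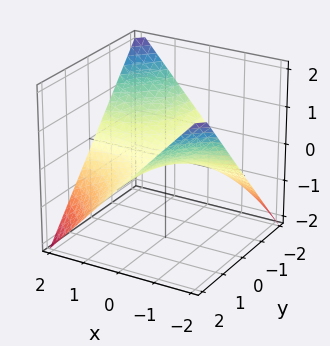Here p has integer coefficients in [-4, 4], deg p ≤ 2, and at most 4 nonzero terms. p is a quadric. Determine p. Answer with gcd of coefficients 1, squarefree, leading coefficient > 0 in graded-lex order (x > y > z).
Degree: a saddle surface; a quadric, so deg p = 2.
Against the integer gridlines: the visible y-axis segment lies entirely on the surface; it crosses the z-axis at the gridline z = 0; every point of the x-axis in the box is on the surface.
Assembling these constraints gives the stated polynomial.

x*y + 2*z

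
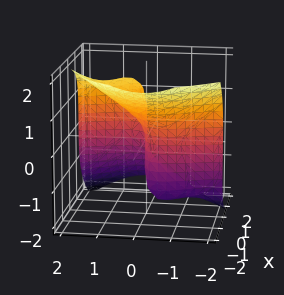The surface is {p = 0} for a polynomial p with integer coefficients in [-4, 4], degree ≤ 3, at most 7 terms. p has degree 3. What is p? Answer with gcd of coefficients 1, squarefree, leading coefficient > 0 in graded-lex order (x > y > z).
2*x^3 + 3*x*y^2 - 2*x*z^2 + z^3 - 3*y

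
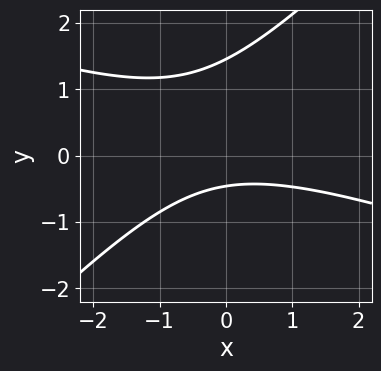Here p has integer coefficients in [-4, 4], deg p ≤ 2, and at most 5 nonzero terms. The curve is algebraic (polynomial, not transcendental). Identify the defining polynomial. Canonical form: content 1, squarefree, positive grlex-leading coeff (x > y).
First, degree: no degree-1 curve has this shape, so deg p = 2.
Then, from the axis intercepts and sections: it misses every integer gridline on the x-axis.
Finally, the integer polynomial consistent with all of this is the stated p.

x^2 + 2*x*y - 3*y^2 + 3*y + 2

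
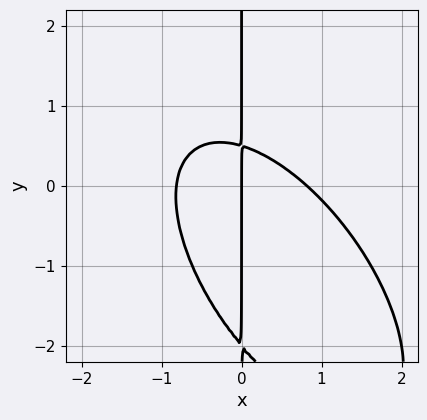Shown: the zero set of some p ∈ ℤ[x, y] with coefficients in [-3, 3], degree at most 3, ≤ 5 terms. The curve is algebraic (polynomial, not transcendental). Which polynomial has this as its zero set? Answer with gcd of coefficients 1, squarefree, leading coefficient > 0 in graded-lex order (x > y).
The degree is 3 — a generic line meets the curve in up to 3 points.
Against the integer gridlines: one x-axis crossing is at x = 0; the visible y-axis segment lies entirely on the curve.
Putting this together gives p.

3*x^3 + 3*x^2*y + 2*x*y^2 + 3*x*y - 2*x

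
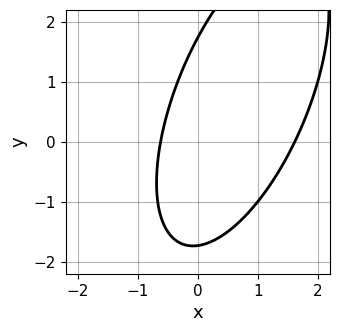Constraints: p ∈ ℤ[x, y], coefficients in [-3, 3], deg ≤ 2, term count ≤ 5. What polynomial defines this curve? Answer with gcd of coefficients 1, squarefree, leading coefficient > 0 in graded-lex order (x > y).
1. Degree: the shape is more complex than any degree-1 curve, so deg p = 2.
2. Matching integer coefficients to the picture gives p.

3*x^2 - 2*x*y + y^2 - 3*x - 3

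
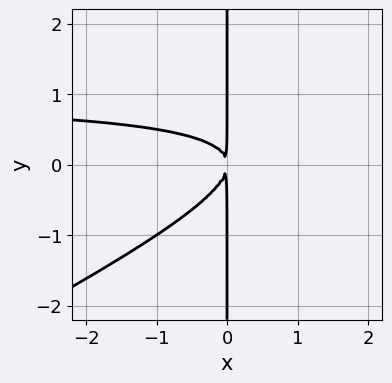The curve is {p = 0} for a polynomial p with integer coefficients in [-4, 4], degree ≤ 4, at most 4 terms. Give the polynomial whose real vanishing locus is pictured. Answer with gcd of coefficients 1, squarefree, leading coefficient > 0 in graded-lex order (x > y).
1. deg p = 3.
2. Reading off the gridlines: every point of the y-axis in the box is on the curve.
3. The integer polynomial consistent with all of this is the stated p.

x^2*y - 2*x*y^2 - x^2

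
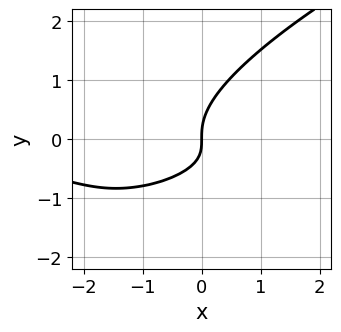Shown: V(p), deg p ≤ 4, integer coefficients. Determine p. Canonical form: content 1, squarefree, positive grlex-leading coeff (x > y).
(a) The degree is 3 — a generic line meets the curve in up to 3 points.
(b) Checking where it meets the axes: it meets the x-axis at x = 0 (among the integer gridlines); it meets the y-axis at y = 0 (among the integer gridlines).
(c) These observations pin down the coefficients.

x^2*y - 3*x*y^2 + 3*y^3 - 2*x*y - 2*x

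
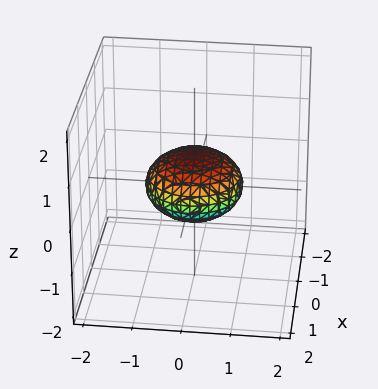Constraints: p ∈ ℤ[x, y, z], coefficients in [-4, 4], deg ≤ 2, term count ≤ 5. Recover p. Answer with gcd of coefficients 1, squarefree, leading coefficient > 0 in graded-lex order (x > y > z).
x^2 + y^2 + 2*z^2 - 1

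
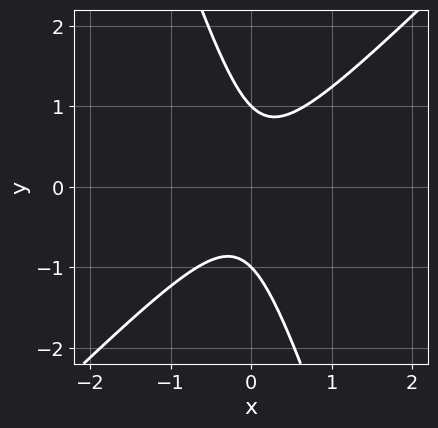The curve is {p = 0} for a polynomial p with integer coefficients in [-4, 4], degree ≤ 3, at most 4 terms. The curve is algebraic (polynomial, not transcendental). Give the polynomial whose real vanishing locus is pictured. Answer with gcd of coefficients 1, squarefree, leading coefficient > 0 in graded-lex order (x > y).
3*x^2 - 2*x*y - y^2 + 1

1. deg p = 2. No degree-1 curve has this shape.
2. Against the integer gridlines: the curve avoids every integer x-axis point in the box; among the integer gridlines, it crosses the y-axis at y ∈ {-1, 1}.
3. Solving for integer coefficients yields p as stated.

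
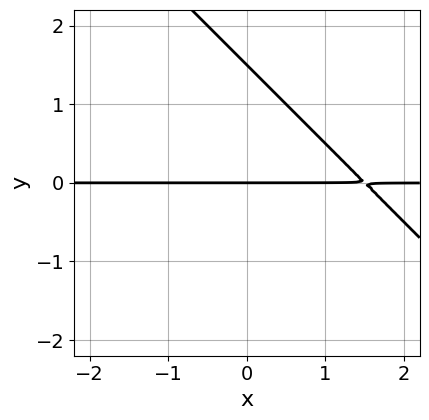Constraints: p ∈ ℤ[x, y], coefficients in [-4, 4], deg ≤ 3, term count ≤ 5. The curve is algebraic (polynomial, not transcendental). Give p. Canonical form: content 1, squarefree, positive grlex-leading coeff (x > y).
First, deg p = 2.
Then, reading off the gridlines: every point of the x-axis in the box is on the curve; it crosses the y-axis at the gridline y = 0.
Finally, fitting integer coefficients to these (and the overall shape) gives p.

2*x*y + 2*y^2 - 3*y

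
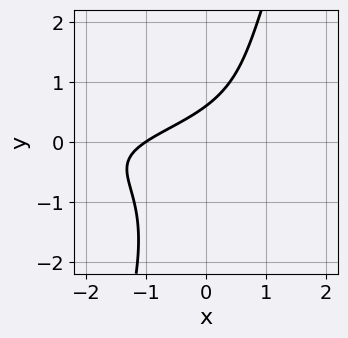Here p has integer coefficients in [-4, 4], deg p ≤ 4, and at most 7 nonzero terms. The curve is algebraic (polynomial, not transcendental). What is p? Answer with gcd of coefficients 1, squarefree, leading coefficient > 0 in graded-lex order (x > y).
3*x*y^2 - y^3 + 2*x - 3*y + 2

1. Degree: a generic line meets the curve in up to 3 points, so deg p = 3.
2. Observable constraints: one x-axis crossing is at x = -1.
3. Matching integer coefficients to the picture gives p.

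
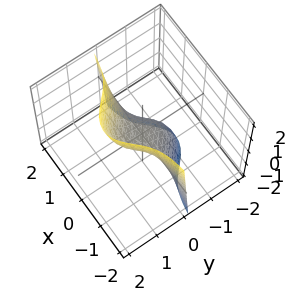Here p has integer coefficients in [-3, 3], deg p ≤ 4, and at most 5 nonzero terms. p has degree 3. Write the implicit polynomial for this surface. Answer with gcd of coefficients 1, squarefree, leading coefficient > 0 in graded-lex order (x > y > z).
Degree: no degree-2 surface has this shape, so deg p = 3.
From the axis intercepts and sections: one z-axis crossing is at z = 0; every point of the x-axis in the box is on the surface; it crosses the y-axis at the gridline y = 0.
Putting this together gives p.

3*x^2*y + y^3 - z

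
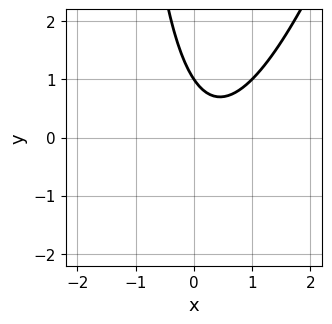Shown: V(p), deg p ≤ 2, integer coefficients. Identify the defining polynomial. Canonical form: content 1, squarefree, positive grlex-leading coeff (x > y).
The degree is 2 — a generic line meets the curve in up to 2 points.
Reading off the gridlines: it crosses the y-axis at the gridline y = 1; it misses every integer gridline on the x-axis.
Matching integer coefficients to the picture gives p.

3*x^2 - x*y - 2*x - 2*y + 2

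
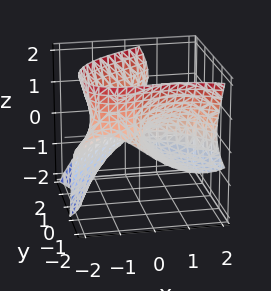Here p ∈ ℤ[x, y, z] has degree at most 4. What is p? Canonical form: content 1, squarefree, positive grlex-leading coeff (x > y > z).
x^3 + x*z^2 - 2*y^2*z + 3*x*y + 3*z^2

(a) deg p = 3. The shape is more complex than any degree-2 surface.
(b) From the visible intercepts: the visible y-axis segment lies entirely on the surface; one z-axis crossing is at z = 0; it meets the x-axis at x = 0 (among the integer gridlines).
(c) Matching integer coefficients to the picture gives p.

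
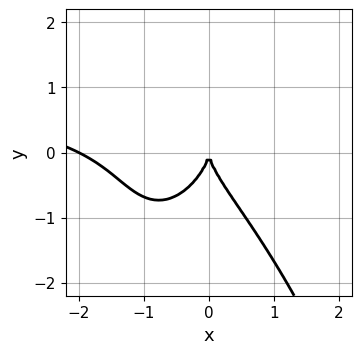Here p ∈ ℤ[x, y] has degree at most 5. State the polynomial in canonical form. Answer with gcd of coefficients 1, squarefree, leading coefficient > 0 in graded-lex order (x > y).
(a) The degree is 4 — a generic line meets the curve in up to 4 points.
(b) Checking where it meets the axes: among the integer gridlines, it crosses the x-axis at x ∈ {-2, 0}; one y-axis crossing is at y = 0.
(c) Putting this together gives p.

x^3*y - x^3 - y^3 - 2*x^2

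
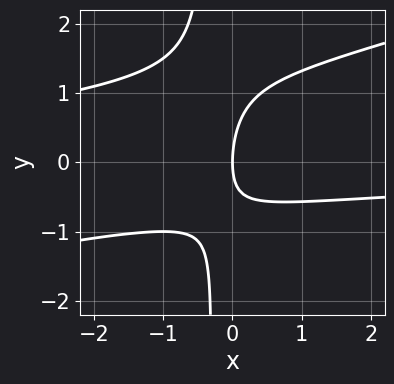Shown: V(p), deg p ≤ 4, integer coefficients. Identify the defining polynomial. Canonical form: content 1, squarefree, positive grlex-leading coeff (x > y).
First, degree: a generic line meets the curve in up to 3 points, so deg p = 3.
Then, checking where it meets the axes: it meets the y-axis at y = 0 (among the integer gridlines); it meets the x-axis at x = 0 (among the integer gridlines).
Finally, these observations pin down the coefficients.

x^2*y - 3*x*y^2 + 2*x*y - y^2 + 3*x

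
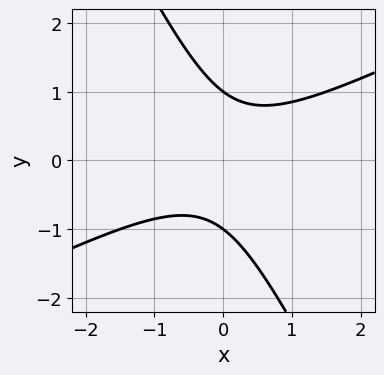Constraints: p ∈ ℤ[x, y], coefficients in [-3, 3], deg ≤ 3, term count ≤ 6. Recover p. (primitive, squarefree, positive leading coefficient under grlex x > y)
deg p = 2. The shape is more complex than any degree-1 curve.
Checking where it meets the axes: the curve avoids every integer x-axis point in the box; the y-axis gridline crossings are at y ∈ {-1, 1}.
Together with the visible shape, these determine p as stated.

2*x^2 - 3*x*y - 2*y^2 + 2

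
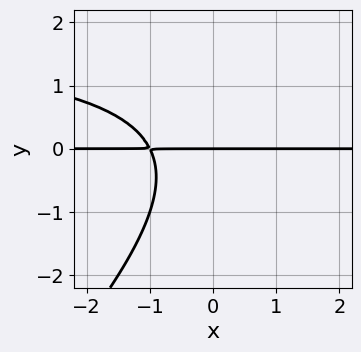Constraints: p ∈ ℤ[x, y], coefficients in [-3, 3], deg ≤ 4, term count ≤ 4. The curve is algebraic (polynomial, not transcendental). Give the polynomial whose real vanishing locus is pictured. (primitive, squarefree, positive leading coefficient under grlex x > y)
1. deg p = 3. The shape is more complex than any degree-2 curve.
2. Reading off the gridlines: every point of the x-axis in the box is on the curve; it crosses the y-axis at the gridline y = 0.
3. These observations pin down the coefficients.

x*y^2 - y^3 - 2*x*y - 2*y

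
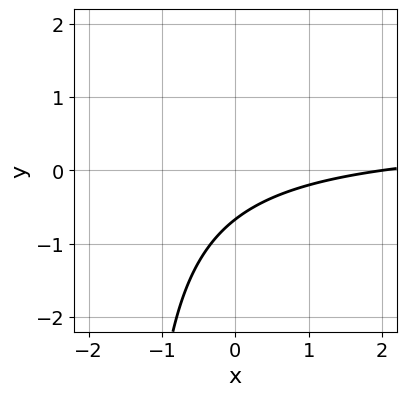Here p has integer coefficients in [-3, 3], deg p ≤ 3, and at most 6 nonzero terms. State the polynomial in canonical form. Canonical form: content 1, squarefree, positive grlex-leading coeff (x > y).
2*x*y - x + 3*y + 2

The degree is 2 — no degree-1 curve has this shape.
Checking where it meets the axes: it meets the x-axis at x = 2 (among the integer gridlines).
These observations pin down the coefficients.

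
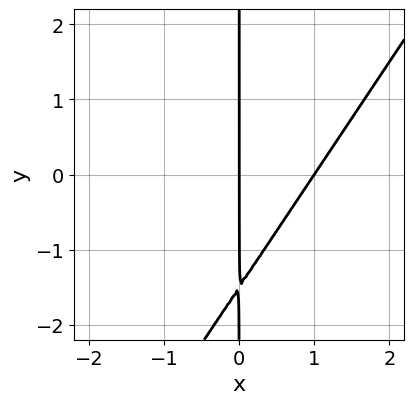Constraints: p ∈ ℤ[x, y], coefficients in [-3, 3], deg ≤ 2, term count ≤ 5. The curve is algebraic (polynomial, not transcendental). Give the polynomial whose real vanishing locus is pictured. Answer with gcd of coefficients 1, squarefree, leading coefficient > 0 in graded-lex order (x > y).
3*x^2 - 2*x*y - 3*x

1. deg p = 2.
2. Observable constraints: among the integer gridlines, it crosses the x-axis at x ∈ {0, 1}; the visible y-axis segment lies entirely on the curve.
3. Putting this together gives p.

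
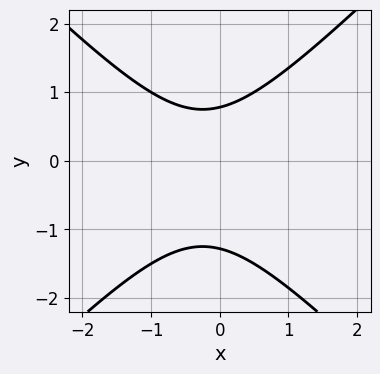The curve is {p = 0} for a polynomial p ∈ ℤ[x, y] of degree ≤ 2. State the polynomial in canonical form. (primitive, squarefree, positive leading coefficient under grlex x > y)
(a) Degree: a generic line meets the curve in up to 2 points, so deg p = 2.
(b) From the visible intercepts: no x-intercept at any integer in the box.
(c) Solving for integer coefficients yields p as stated.

2*x^2 - 2*y^2 + x - y + 2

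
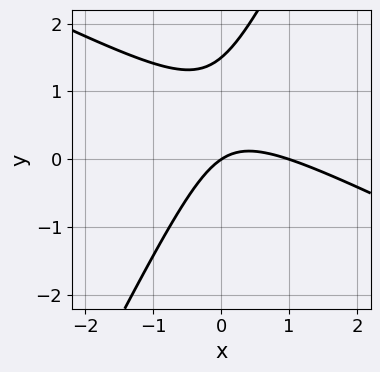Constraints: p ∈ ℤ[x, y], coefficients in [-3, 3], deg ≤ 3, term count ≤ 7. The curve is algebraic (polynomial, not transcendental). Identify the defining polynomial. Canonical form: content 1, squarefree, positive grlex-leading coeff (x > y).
1. Degree: no degree-1 curve has this shape, so deg p = 2.
2. Against the integer gridlines: among the integer gridlines, it crosses the x-axis at x ∈ {0, 1}; it crosses the y-axis at the gridline y = 0.
3. Fitting integer coefficients to these (and the overall shape) gives p.

2*x^2 + 3*x*y - 2*y^2 - 2*x + 3*y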